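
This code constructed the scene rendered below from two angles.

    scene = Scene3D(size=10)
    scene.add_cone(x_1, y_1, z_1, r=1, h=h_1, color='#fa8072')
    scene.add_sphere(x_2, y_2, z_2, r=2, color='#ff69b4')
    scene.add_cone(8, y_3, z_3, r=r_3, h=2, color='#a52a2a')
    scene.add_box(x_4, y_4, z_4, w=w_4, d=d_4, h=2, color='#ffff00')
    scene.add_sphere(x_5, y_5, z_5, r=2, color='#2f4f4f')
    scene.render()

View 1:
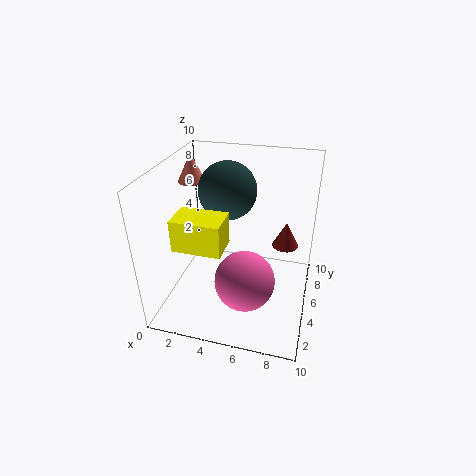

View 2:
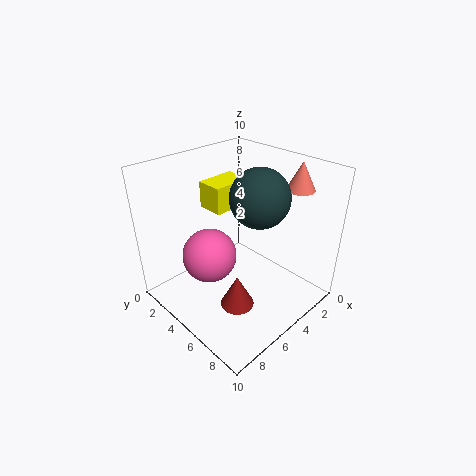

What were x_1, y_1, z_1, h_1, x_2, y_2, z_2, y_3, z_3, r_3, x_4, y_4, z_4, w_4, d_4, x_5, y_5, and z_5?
x_1 = 1, y_1 = 7, z_1 = 8, h_1 = 2, x_2 = 6, y_2 = 3, z_2 = 3, y_3 = 8, z_3 = 3, r_3 = 1, x_4 = 2, y_4 = 1, z_4 = 6, w_4 = 3, d_4 = 2, x_5 = 4, y_5 = 6, z_5 = 8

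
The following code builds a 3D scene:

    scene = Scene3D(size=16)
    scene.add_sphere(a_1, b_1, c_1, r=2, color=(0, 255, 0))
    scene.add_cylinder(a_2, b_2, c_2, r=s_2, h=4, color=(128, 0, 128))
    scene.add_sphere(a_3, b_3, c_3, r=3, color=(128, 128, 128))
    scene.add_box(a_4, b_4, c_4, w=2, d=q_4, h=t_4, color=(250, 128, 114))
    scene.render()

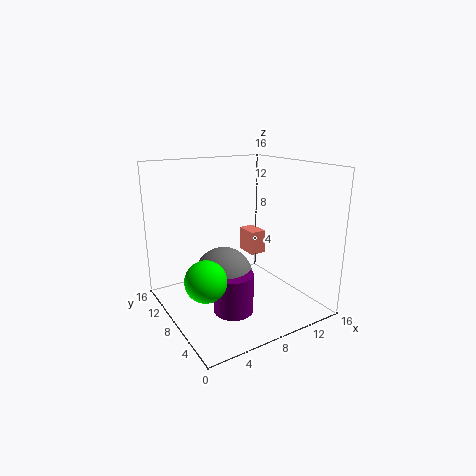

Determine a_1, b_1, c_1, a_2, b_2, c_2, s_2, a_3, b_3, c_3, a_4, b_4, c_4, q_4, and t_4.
a_1 = 2, b_1 = 4, c_1 = 6, a_2 = 5, b_2 = 4, c_2 = 2, s_2 = 2, a_3 = 5, b_3 = 6, c_3 = 5, a_4 = 12, b_4 = 11, c_4 = 4, q_4 = 3, t_4 = 3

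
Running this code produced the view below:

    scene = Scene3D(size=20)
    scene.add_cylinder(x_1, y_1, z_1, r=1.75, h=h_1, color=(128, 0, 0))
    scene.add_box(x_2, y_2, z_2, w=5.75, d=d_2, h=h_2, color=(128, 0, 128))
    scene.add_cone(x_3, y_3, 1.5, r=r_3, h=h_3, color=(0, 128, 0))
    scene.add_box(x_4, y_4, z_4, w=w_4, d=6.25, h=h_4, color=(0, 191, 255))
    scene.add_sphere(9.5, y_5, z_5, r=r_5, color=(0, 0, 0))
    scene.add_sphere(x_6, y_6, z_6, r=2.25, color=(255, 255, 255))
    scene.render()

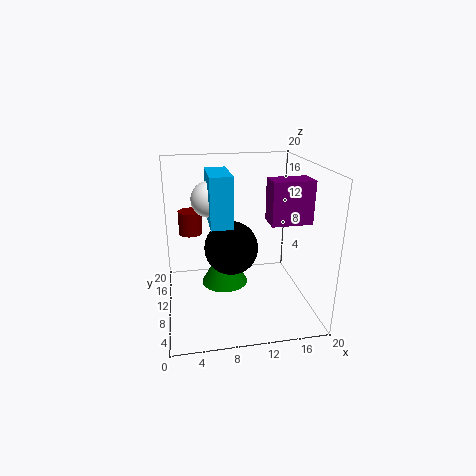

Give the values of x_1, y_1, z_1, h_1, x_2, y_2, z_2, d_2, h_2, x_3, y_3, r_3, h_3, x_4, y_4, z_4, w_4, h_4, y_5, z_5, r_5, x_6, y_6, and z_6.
x_1 = 3.75; y_1 = 15.5; z_1 = 9; h_1 = 3.5; x_2 = 14.25; y_2 = 8; z_2 = 12; d_2 = 3.5; h_2 = 6; x_3 = 8.5; y_3 = 13.25; r_3 = 3.5; h_3 = 6; x_4 = 5.75; y_4 = 4.5; z_4 = 13.5; w_4 = 2.75; h_4 = 6.25; y_5 = 12.75; z_5 = 7.25; r_5 = 4; x_6 = 6; y_6 = 8.25; z_6 = 16.25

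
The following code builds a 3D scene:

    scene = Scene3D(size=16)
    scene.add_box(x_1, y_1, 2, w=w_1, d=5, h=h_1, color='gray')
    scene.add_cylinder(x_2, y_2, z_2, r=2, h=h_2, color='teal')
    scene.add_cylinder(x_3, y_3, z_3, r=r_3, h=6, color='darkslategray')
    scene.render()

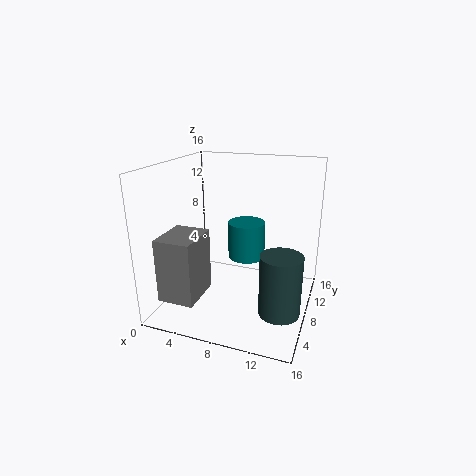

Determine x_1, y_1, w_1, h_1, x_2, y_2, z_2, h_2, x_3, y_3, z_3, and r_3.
x_1 = 1; y_1 = 2; w_1 = 4; h_1 = 7; x_2 = 9; y_2 = 8; z_2 = 6; h_2 = 4; x_3 = 14; y_3 = 3; z_3 = 3; r_3 = 2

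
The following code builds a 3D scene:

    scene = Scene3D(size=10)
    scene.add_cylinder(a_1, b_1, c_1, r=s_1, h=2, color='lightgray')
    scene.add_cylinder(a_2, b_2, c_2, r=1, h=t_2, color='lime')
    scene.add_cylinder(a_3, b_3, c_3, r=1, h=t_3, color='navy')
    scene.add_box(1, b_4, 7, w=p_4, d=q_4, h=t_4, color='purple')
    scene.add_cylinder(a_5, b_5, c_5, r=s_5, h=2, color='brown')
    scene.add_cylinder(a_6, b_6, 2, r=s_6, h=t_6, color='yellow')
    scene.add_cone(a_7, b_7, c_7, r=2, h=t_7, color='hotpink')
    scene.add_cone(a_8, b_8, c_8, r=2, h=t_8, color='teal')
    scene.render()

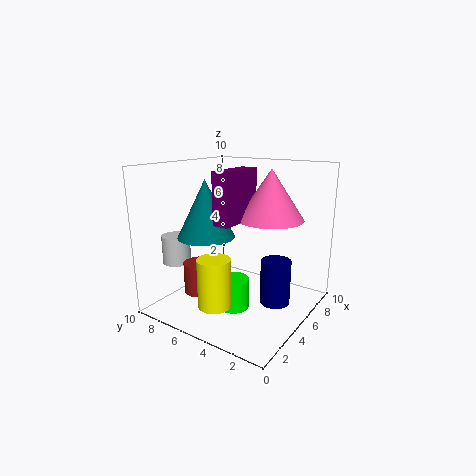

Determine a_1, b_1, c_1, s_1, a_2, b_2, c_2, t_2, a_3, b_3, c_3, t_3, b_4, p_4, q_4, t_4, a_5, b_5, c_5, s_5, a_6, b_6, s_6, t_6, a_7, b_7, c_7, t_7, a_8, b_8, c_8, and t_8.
a_1 = 3, b_1 = 9, c_1 = 3, s_1 = 1, a_2 = 3, b_2 = 4, c_2 = 1, t_2 = 2, a_3 = 5, b_3 = 2, c_3 = 1, t_3 = 3, b_4 = 3, p_4 = 3, q_4 = 1, t_4 = 3, a_5 = 2, b_5 = 6, c_5 = 2, s_5 = 1, a_6 = 1, b_6 = 4, s_6 = 1, t_6 = 3, a_7 = 4, b_7 = 2, c_7 = 7, t_7 = 3, a_8 = 4, b_8 = 7, c_8 = 5, t_8 = 4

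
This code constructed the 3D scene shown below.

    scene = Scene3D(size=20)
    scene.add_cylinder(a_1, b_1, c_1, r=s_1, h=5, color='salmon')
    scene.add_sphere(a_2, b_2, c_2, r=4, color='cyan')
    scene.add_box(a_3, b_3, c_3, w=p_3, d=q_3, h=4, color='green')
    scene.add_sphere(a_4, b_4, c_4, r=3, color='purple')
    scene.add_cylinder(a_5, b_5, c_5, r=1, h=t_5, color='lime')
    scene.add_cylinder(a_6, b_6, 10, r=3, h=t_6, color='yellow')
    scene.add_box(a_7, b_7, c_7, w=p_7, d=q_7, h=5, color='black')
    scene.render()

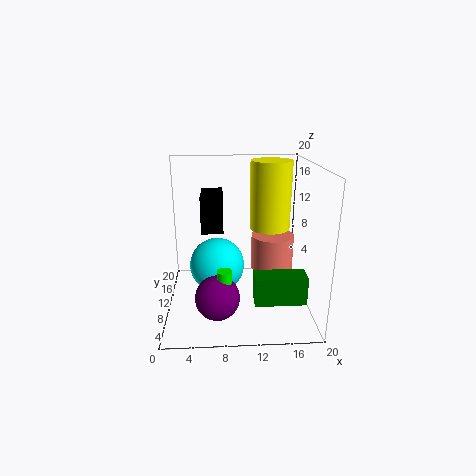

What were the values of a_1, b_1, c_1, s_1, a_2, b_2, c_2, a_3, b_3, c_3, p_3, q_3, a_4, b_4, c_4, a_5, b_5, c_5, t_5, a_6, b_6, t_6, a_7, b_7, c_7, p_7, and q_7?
a_1 = 15; b_1 = 11; c_1 = 5; s_1 = 3; a_2 = 7; b_2 = 12; c_2 = 5; a_3 = 12; b_3 = 5; c_3 = 2; p_3 = 7; q_3 = 3; a_4 = 7; b_4 = 6; c_4 = 3; a_5 = 8; b_5 = 6; c_5 = 2; t_5 = 5; a_6 = 15; b_6 = 14; t_6 = 10; a_7 = 5; b_7 = 9; c_7 = 11; p_7 = 3; q_7 = 6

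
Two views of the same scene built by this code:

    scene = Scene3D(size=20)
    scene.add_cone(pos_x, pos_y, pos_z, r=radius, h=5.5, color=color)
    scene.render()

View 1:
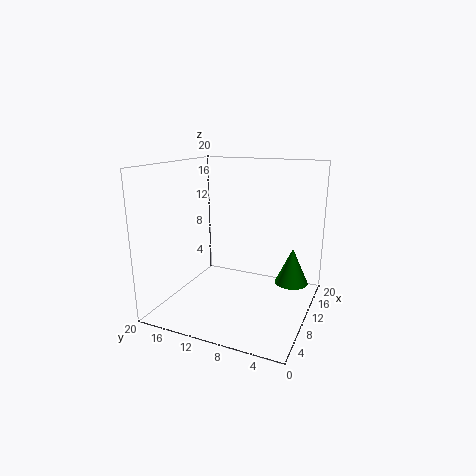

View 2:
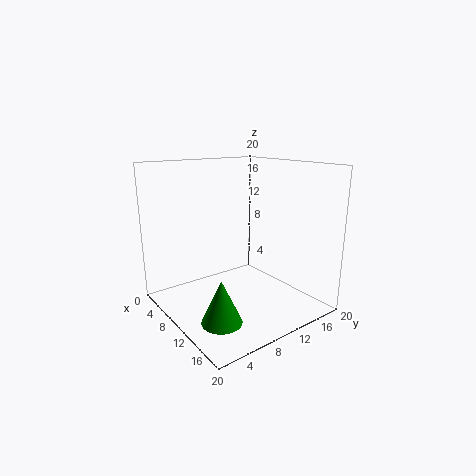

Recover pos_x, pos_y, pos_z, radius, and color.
pos_x = 15.5, pos_y = 3.5, pos_z = 2, radius = 2.5, color = 'green'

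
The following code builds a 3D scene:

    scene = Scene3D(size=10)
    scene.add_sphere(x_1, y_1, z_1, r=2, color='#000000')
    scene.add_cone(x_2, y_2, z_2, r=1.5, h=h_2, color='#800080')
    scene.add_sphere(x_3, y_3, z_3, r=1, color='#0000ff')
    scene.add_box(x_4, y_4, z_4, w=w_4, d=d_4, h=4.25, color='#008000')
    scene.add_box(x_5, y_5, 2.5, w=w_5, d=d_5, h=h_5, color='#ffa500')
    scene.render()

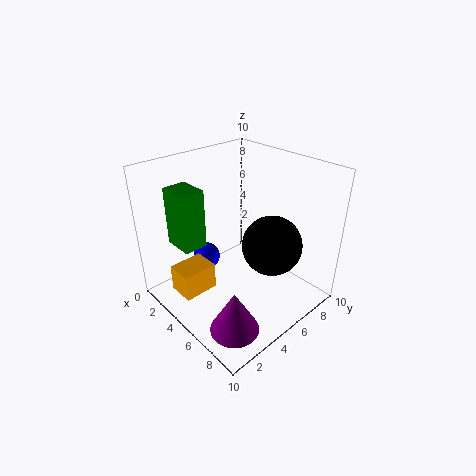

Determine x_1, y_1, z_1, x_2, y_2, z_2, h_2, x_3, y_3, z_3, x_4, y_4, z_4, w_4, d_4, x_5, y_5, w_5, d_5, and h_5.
x_1 = 7.25
y_1 = 6
z_1 = 5
x_2 = 8.5
y_2 = 1.5
z_2 = 1.5
h_2 = 2.75
x_3 = 2.25
y_3 = 4.25
z_3 = 2.5
x_4 = 0.75
y_4 = 2
z_4 = 4
w_4 = 2.25
d_4 = 1.75
x_5 = 3.75
y_5 = 0.25
w_5 = 1.75
d_5 = 2.25
h_5 = 1.75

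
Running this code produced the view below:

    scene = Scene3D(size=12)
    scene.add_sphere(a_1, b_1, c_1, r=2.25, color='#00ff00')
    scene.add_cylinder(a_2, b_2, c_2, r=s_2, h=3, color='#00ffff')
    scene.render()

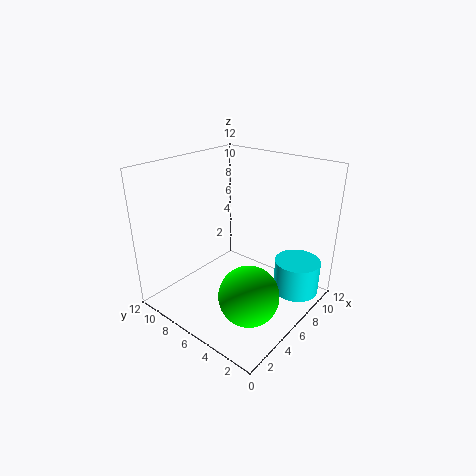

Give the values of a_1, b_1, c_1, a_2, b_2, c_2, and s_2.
a_1 = 3, b_1 = 2.5, c_1 = 3.5, a_2 = 9.75, b_2 = 2.25, c_2 = 0.5, s_2 = 2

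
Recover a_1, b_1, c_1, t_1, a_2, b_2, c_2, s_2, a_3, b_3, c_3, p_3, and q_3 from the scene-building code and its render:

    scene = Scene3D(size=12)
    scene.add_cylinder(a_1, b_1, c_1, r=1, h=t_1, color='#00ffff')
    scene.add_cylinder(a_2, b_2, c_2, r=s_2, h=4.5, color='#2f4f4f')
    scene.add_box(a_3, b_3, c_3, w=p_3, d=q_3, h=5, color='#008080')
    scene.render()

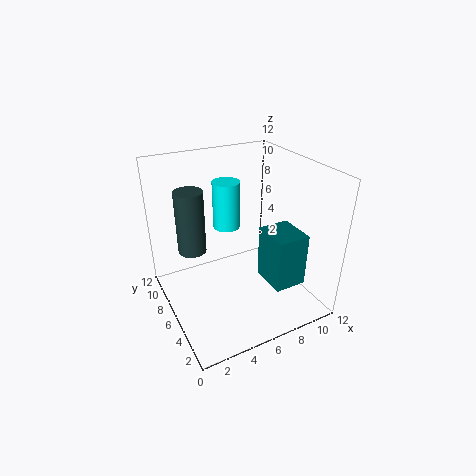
a_1 = 4.5, b_1 = 5, c_1 = 8, t_1 = 3.5, a_2 = 1.5, b_2 = 4.5, c_2 = 7, s_2 = 1, a_3 = 9, b_3 = 4, c_3 = 0.5, p_3 = 3, q_3 = 3.5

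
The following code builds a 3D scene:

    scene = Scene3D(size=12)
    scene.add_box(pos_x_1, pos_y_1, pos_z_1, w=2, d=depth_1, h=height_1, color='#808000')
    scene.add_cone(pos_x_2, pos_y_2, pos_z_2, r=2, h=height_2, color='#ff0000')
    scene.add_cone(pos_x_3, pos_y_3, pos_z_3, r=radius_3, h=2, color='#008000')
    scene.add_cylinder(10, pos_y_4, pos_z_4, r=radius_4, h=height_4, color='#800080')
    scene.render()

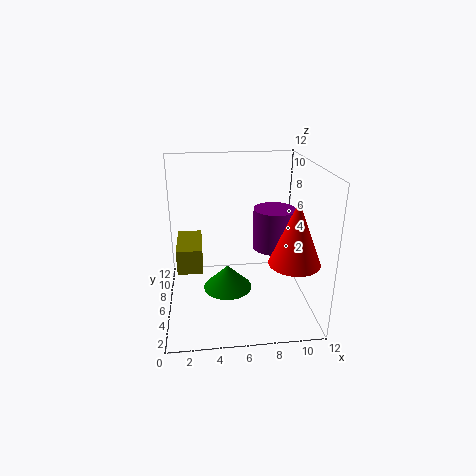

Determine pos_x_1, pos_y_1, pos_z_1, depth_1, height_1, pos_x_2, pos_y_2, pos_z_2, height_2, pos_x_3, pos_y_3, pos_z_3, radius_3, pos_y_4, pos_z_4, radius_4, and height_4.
pos_x_1 = 1; pos_y_1 = 4; pos_z_1 = 4; depth_1 = 4; height_1 = 2; pos_x_2 = 10; pos_y_2 = 3; pos_z_2 = 5; height_2 = 5; pos_x_3 = 5; pos_y_3 = 5; pos_z_3 = 2; radius_3 = 2; pos_y_4 = 10; pos_z_4 = 3; radius_4 = 2; height_4 = 4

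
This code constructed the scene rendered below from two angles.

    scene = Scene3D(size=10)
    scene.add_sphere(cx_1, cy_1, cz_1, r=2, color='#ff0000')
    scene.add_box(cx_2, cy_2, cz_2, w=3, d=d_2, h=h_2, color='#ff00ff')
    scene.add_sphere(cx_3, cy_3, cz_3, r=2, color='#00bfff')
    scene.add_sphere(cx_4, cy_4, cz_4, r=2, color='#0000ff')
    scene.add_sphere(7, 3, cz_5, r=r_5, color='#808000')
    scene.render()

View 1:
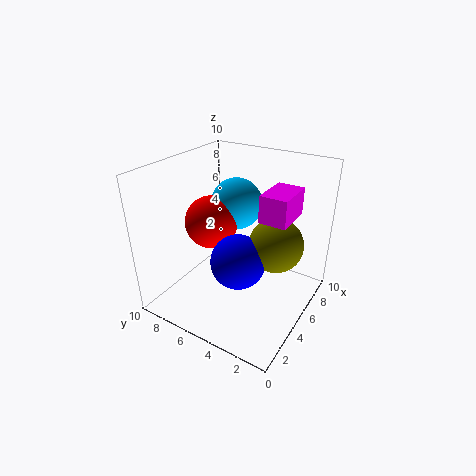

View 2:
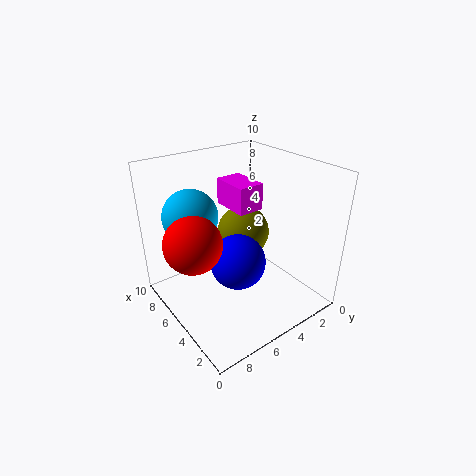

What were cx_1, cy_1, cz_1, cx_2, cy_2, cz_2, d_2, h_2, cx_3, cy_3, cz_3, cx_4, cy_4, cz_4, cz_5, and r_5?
cx_1 = 6, cy_1 = 8, cz_1 = 5, cx_2 = 6, cy_2 = 2, cz_2 = 6, d_2 = 2, h_2 = 2, cx_3 = 8, cy_3 = 7, cz_3 = 6, cx_4 = 5, cy_4 = 5, cz_4 = 3, cz_5 = 4, r_5 = 2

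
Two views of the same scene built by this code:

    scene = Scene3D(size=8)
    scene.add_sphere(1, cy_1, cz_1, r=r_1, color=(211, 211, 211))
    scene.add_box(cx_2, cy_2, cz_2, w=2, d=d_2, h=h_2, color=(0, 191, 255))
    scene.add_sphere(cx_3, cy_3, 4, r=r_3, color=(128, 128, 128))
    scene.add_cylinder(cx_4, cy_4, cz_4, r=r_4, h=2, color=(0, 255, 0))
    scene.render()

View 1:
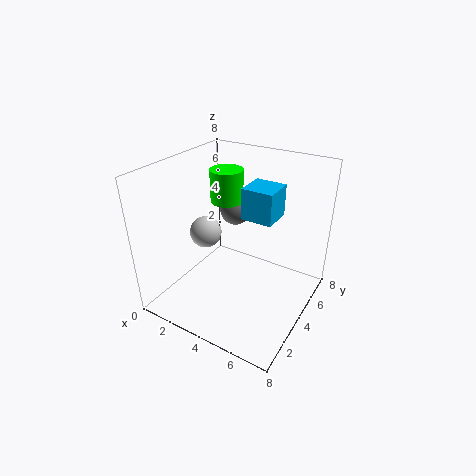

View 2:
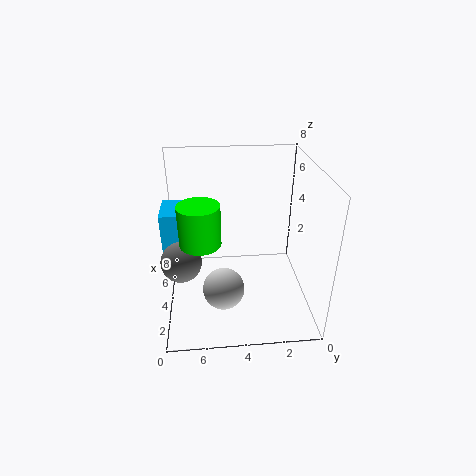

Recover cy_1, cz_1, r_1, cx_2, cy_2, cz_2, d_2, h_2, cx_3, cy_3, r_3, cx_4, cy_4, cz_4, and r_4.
cy_1 = 5
cz_1 = 3
r_1 = 1
cx_2 = 3
cy_2 = 6
cz_2 = 4
d_2 = 2
h_2 = 2
cx_3 = 2
cy_3 = 7
r_3 = 1
cx_4 = 2
cy_4 = 6
cz_4 = 5
r_4 = 1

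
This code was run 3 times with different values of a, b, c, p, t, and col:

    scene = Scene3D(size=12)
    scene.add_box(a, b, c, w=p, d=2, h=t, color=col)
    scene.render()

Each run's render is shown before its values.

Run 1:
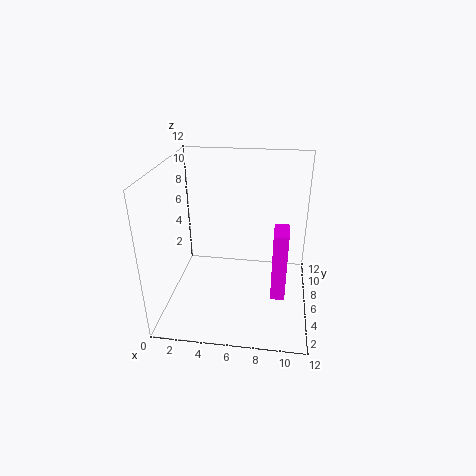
a = 9, b = 1, c = 4, p = 1, t = 5, col = 'magenta'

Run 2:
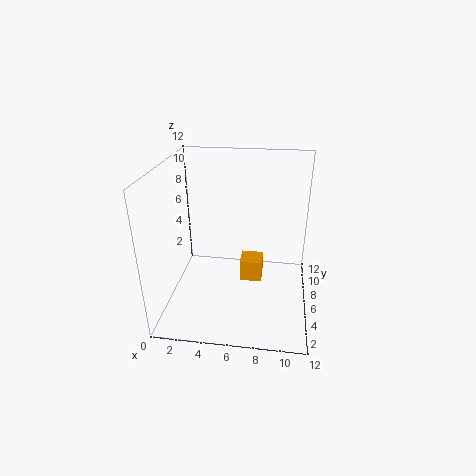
a = 6, b = 7, c = 1, p = 2, t = 2, col = 'orange'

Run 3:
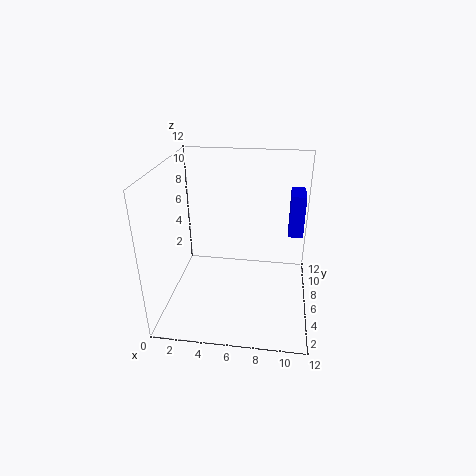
a = 10, b = 3, c = 8, p = 1, t = 3, col = 'blue'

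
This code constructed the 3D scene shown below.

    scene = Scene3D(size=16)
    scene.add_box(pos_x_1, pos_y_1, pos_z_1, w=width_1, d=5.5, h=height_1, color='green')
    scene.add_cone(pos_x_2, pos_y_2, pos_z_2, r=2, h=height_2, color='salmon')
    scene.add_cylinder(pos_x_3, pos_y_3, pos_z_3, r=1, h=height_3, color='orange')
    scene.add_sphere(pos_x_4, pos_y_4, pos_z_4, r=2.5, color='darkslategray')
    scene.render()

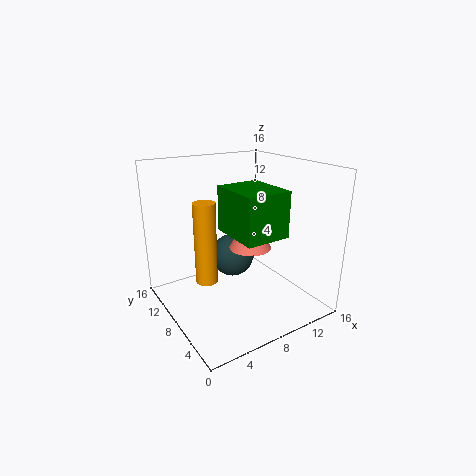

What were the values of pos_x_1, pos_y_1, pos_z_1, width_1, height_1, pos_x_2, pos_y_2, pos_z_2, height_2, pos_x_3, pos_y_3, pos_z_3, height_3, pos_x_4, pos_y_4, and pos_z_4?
pos_x_1 = 5
pos_y_1 = 1.5
pos_z_1 = 10
width_1 = 4.5
height_1 = 4.5
pos_x_2 = 6.5
pos_y_2 = 3.5
pos_z_2 = 9
height_2 = 3.5
pos_x_3 = 2
pos_y_3 = 4
pos_z_3 = 6.5
height_3 = 7.5
pos_x_4 = 8.5
pos_y_4 = 10
pos_z_4 = 5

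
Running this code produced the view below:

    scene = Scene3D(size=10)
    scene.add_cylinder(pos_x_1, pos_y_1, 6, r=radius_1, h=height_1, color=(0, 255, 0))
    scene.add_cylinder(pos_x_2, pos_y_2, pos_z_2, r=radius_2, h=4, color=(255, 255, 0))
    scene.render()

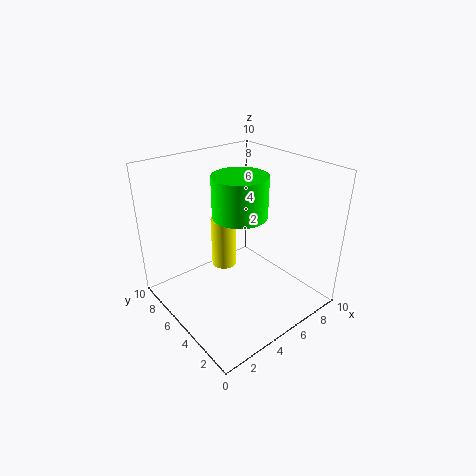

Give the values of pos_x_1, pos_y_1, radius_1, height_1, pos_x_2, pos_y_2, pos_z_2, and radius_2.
pos_x_1 = 6; pos_y_1 = 6; radius_1 = 2; height_1 = 3; pos_x_2 = 6; pos_y_2 = 8; pos_z_2 = 1; radius_2 = 1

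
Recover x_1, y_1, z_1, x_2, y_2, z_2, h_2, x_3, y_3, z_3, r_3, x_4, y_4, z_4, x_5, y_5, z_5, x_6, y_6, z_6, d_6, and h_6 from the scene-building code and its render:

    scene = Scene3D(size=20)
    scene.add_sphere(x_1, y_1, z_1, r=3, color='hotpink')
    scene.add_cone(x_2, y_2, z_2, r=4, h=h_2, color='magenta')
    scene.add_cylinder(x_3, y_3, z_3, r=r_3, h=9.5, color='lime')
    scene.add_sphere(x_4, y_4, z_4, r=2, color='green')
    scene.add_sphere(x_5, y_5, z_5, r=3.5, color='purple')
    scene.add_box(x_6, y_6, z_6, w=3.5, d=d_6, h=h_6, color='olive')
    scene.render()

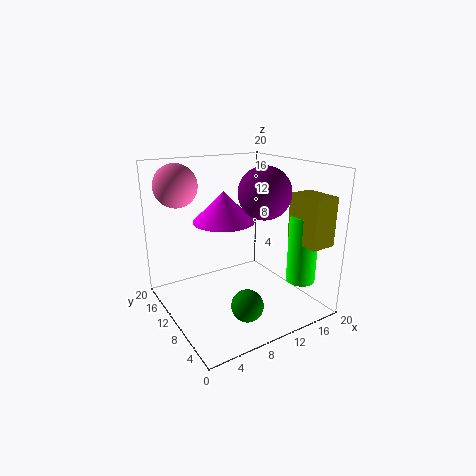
x_1 = 3.5, y_1 = 15.5, z_1 = 17, x_2 = 7.5, y_2 = 9.5, z_2 = 13, h_2 = 4, x_3 = 17, y_3 = 4.5, z_3 = 4, r_3 = 2, x_4 = 7, y_4 = 3, z_4 = 4, x_5 = 12.5, y_5 = 7.5, z_5 = 16.5, x_6 = 15.5, y_6 = 1, z_6 = 10, d_6 = 5, h_6 = 6.5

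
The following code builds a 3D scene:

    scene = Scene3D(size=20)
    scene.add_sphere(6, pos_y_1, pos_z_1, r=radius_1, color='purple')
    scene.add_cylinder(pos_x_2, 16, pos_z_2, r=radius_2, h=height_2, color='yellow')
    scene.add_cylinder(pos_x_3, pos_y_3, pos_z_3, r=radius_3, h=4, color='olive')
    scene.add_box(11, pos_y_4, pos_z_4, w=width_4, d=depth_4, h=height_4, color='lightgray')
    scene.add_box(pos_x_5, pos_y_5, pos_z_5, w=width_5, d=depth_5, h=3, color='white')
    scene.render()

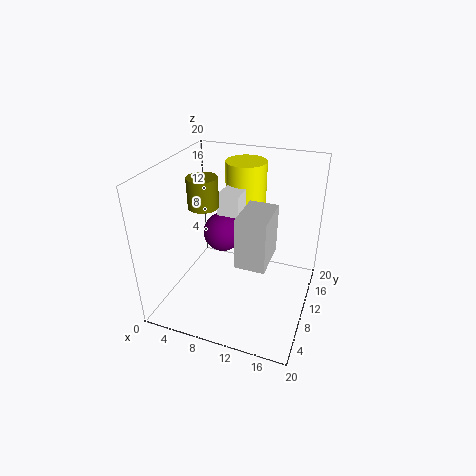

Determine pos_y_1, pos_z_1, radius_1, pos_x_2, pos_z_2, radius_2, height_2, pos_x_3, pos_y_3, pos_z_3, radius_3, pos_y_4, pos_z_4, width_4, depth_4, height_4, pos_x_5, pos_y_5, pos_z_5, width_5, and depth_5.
pos_y_1 = 14; pos_z_1 = 8; radius_1 = 3; pos_x_2 = 9; pos_z_2 = 13; radius_2 = 3; height_2 = 6; pos_x_3 = 6; pos_y_3 = 8; pos_z_3 = 15; radius_3 = 2; pos_y_4 = 6; pos_z_4 = 8; width_4 = 4; depth_4 = 6; height_4 = 7; pos_x_5 = 7; pos_y_5 = 10; pos_z_5 = 13; width_5 = 3; depth_5 = 7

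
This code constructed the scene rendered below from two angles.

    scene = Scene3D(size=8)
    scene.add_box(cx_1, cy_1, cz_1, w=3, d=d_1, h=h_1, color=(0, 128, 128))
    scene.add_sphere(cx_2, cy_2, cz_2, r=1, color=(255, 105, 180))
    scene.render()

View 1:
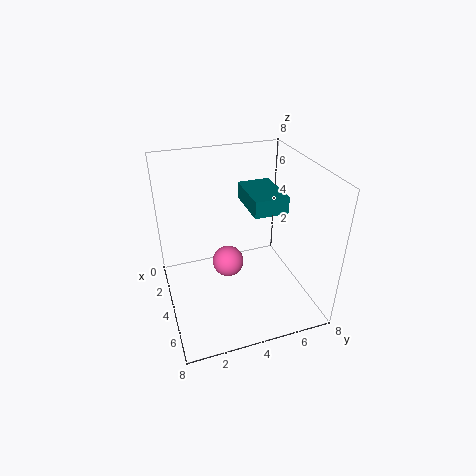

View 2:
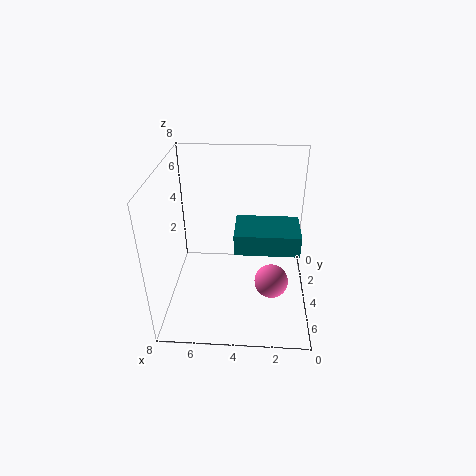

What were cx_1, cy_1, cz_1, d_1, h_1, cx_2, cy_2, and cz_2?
cx_1 = 1, cy_1 = 5, cz_1 = 5, d_1 = 2, h_1 = 1, cx_2 = 2, cy_2 = 4, cz_2 = 1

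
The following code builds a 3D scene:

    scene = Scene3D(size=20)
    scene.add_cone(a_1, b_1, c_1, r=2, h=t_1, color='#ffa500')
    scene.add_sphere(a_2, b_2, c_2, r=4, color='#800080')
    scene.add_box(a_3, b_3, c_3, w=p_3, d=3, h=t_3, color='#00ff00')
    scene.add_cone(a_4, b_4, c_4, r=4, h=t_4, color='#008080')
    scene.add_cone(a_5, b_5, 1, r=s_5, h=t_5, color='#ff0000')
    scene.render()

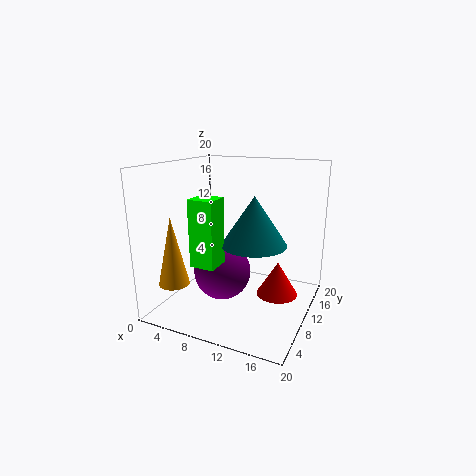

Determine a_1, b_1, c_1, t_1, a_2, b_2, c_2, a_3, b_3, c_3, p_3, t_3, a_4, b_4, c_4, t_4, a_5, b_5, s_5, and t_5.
a_1 = 4
b_1 = 3
c_1 = 5
t_1 = 9
a_2 = 8
b_2 = 9
c_2 = 5
a_3 = 8
b_3 = 1
c_3 = 9
p_3 = 3
t_3 = 8
a_4 = 14
b_4 = 6
c_4 = 11
t_4 = 6
a_5 = 15
b_5 = 13
s_5 = 3
t_5 = 5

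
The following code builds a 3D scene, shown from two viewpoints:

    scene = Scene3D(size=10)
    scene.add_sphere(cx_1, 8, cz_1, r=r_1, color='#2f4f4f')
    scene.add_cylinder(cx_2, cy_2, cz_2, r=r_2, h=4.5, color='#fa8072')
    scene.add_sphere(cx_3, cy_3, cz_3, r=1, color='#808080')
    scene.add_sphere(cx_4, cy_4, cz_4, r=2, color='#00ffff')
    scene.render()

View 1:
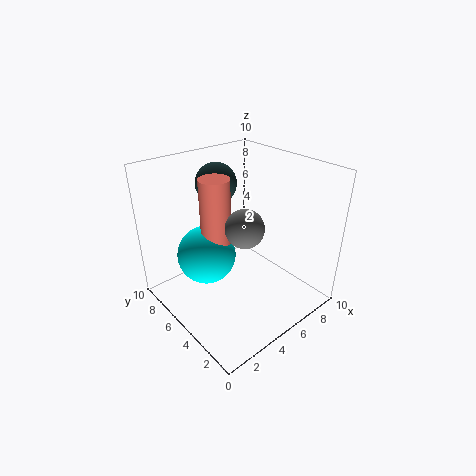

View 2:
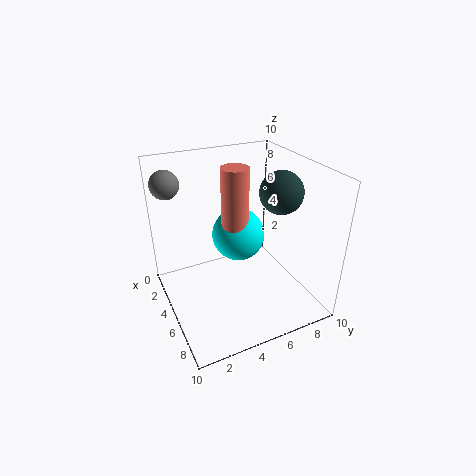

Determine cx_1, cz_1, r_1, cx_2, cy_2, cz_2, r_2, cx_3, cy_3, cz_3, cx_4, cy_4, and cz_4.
cx_1 = 5.5, cz_1 = 8, r_1 = 1.5, cx_2 = 3.5, cy_2 = 5.5, cz_2 = 5, r_2 = 1, cx_3 = 2, cy_3 = 1, cz_3 = 8.5, cx_4 = 3, cy_4 = 6, cz_4 = 4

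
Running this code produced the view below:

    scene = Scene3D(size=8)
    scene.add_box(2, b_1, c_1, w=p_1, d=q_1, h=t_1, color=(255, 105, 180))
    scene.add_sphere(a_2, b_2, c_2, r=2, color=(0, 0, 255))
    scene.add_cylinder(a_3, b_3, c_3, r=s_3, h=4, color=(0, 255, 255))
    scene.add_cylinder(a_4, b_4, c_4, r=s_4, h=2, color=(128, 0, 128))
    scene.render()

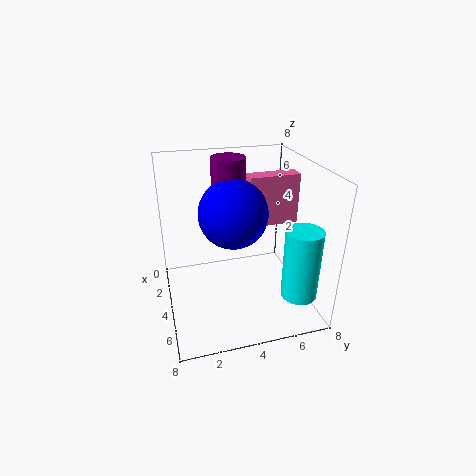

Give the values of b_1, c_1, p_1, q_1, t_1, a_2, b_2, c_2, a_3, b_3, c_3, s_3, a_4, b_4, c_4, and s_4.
b_1 = 5, c_1 = 4, p_1 = 1, q_1 = 3, t_1 = 3, a_2 = 3, b_2 = 4, c_2 = 5, a_3 = 6, b_3 = 7, c_3 = 1, s_3 = 1, a_4 = 2, b_4 = 4, c_4 = 6, s_4 = 1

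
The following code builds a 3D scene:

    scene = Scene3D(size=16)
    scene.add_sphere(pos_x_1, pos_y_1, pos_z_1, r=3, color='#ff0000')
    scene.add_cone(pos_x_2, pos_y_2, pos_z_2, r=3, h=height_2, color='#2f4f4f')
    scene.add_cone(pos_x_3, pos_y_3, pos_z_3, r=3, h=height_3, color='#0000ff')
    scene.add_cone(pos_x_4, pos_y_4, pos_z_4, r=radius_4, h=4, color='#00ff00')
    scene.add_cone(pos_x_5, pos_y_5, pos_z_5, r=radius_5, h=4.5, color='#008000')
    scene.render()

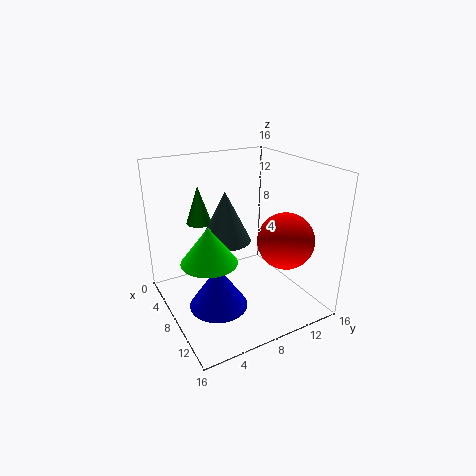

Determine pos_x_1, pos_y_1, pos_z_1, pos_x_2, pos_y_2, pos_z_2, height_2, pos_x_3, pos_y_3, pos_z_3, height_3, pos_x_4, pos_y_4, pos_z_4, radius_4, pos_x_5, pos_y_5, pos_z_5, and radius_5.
pos_x_1 = 12
pos_y_1 = 11.5
pos_z_1 = 8.5
pos_x_2 = 5
pos_y_2 = 8
pos_z_2 = 6.5
height_2 = 6
pos_x_3 = 11
pos_y_3 = 4
pos_z_3 = 2.5
height_3 = 4.5
pos_x_4 = 9
pos_y_4 = 4
pos_z_4 = 6.5
radius_4 = 3
pos_x_5 = 3
pos_y_5 = 5.5
pos_z_5 = 8.5
radius_5 = 1.5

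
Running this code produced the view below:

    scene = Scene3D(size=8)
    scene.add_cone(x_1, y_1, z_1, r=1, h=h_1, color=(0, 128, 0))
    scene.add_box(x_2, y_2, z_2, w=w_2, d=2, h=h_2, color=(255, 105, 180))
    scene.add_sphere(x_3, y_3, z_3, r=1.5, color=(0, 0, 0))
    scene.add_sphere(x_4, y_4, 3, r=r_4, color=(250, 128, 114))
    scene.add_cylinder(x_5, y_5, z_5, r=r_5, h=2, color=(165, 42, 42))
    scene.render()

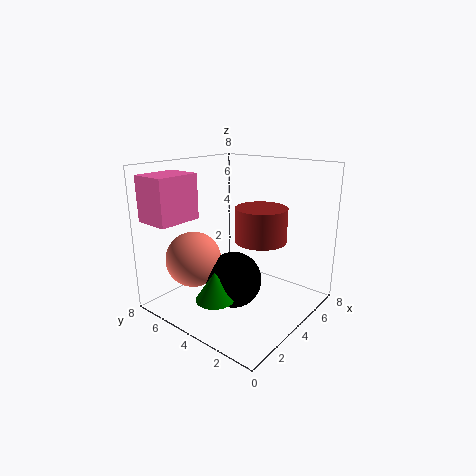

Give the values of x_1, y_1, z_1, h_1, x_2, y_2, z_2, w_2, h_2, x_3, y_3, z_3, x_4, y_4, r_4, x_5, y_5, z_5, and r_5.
x_1 = 1.5, y_1 = 3.5, z_1 = 1.5, h_1 = 1.5, x_2 = 0.5, y_2 = 6, z_2 = 5, w_2 = 2.5, h_2 = 2.5, x_3 = 3, y_3 = 3.5, z_3 = 2, x_4 = 2, y_4 = 5.5, r_4 = 1.5, x_5 = 5.5, y_5 = 3.5, z_5 = 3.5, r_5 = 1.5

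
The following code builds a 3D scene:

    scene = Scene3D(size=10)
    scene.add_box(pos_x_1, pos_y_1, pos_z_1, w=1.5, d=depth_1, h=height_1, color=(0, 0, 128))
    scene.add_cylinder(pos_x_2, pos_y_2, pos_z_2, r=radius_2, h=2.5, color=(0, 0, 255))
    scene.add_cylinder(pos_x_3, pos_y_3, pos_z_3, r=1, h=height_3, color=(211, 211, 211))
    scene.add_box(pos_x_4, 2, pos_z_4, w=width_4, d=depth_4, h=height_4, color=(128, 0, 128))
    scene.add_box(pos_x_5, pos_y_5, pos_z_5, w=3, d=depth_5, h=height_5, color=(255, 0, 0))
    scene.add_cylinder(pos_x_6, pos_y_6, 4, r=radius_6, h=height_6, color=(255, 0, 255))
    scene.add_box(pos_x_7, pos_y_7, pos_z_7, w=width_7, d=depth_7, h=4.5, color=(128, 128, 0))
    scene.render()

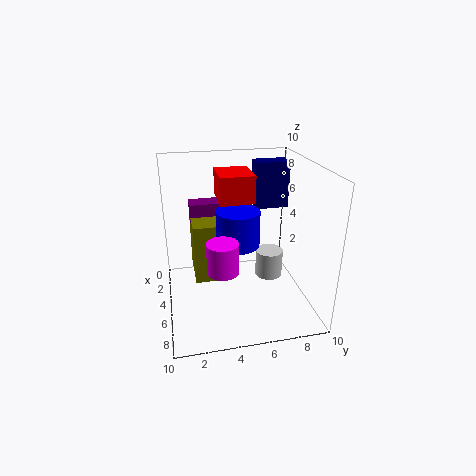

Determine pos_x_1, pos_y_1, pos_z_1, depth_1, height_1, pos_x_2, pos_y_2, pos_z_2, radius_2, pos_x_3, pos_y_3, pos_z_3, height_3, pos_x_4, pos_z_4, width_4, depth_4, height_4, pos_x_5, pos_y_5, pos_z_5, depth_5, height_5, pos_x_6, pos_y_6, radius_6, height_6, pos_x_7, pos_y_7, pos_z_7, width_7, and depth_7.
pos_x_1 = 1; pos_y_1 = 7; pos_z_1 = 6; depth_1 = 2.5; height_1 = 3.5; pos_x_2 = 5; pos_y_2 = 5; pos_z_2 = 4.5; radius_2 = 1.5; pos_x_3 = 4.5; pos_y_3 = 7.5; pos_z_3 = 1.5; height_3 = 2; pos_x_4 = 0.5; pos_z_4 = 5; width_4 = 1.5; depth_4 = 3.5; height_4 = 1.5; pos_x_5 = 1; pos_y_5 = 4; pos_z_5 = 7; depth_5 = 2.5; height_5 = 2; pos_x_6 = 7.5; pos_y_6 = 3.5; radius_6 = 1; height_6 = 2; pos_x_7 = 0.5; pos_y_7 = 2; pos_z_7 = 1; width_7 = 3.5; depth_7 = 3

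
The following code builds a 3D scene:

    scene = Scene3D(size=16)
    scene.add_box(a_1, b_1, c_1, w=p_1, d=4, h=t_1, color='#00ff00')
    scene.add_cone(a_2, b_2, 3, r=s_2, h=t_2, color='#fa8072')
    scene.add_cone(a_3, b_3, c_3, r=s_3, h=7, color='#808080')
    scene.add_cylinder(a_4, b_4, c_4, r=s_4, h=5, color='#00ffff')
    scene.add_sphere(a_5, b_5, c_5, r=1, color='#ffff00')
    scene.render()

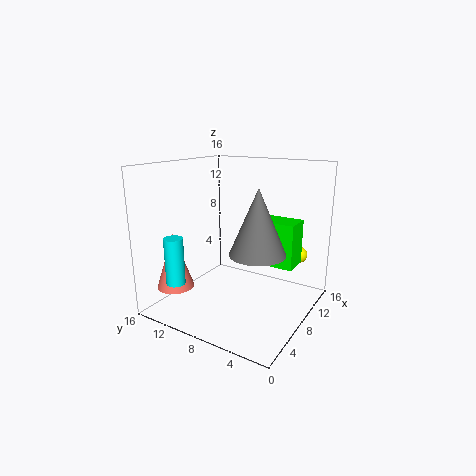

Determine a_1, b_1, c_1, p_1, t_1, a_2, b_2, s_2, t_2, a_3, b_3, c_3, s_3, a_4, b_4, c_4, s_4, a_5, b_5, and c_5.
a_1 = 9
b_1 = 2
c_1 = 5
p_1 = 3
t_1 = 5
a_2 = 3
b_2 = 13
s_2 = 2
t_2 = 6
a_3 = 7
b_3 = 5
c_3 = 7
s_3 = 3
a_4 = 2
b_4 = 12
c_4 = 4
s_4 = 1
a_5 = 14
b_5 = 3
c_5 = 5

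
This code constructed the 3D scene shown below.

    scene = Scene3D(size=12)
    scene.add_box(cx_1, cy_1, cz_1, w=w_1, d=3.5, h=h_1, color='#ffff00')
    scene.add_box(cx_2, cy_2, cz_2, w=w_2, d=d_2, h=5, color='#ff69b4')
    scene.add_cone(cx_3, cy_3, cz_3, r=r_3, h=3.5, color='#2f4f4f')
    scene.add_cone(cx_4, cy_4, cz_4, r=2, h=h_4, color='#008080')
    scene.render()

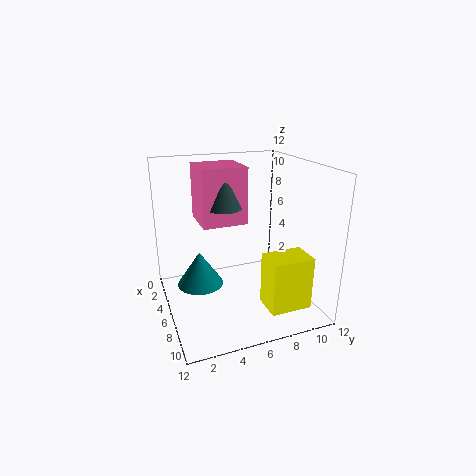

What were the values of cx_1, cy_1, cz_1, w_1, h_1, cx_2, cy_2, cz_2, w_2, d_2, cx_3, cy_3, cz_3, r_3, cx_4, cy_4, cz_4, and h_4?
cx_1 = 7.5, cy_1 = 7.5, cz_1 = 0.5, w_1 = 2.5, h_1 = 4.5, cx_2 = 0.5, cy_2 = 3.5, cz_2 = 6.5, w_2 = 4, d_2 = 4, cx_3 = 4, cy_3 = 5.5, cz_3 = 8, r_3 = 1.5, cx_4 = 4.5, cy_4 = 3, cz_4 = 1.5, h_4 = 3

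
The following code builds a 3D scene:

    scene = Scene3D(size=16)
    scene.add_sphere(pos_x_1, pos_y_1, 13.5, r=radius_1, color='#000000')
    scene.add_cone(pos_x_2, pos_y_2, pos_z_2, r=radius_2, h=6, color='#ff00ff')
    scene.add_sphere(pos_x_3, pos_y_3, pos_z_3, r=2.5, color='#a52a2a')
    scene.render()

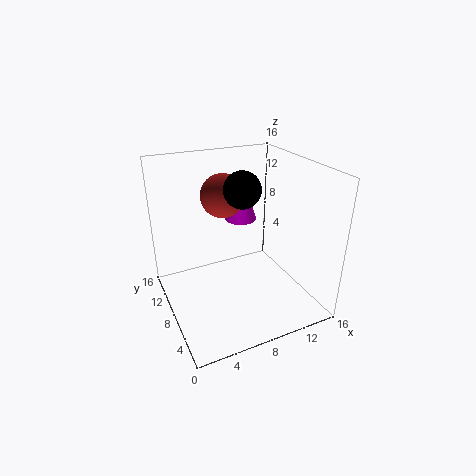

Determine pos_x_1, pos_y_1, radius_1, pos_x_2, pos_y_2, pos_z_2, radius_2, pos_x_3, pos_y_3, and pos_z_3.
pos_x_1 = 8.5
pos_y_1 = 8
radius_1 = 2
pos_x_2 = 11
pos_y_2 = 13.5
pos_z_2 = 7.5
radius_2 = 2
pos_x_3 = 7.5
pos_y_3 = 11
pos_z_3 = 12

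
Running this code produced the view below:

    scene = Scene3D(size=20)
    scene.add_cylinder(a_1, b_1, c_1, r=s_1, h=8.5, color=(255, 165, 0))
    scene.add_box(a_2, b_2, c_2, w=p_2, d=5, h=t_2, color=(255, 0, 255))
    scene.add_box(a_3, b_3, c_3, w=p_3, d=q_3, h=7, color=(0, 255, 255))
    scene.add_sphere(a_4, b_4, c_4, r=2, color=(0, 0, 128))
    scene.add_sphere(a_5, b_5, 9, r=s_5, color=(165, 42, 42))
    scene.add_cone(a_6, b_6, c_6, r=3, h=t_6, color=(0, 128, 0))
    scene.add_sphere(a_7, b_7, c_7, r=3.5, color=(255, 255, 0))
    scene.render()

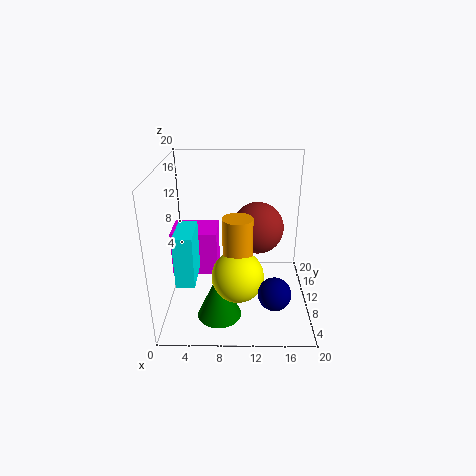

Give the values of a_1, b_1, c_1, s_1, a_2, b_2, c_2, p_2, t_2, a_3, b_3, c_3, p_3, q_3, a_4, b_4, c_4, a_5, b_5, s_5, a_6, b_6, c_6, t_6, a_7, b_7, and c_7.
a_1 = 10; b_1 = 7.5; c_1 = 5.5; s_1 = 2; a_2 = 0.5; b_2 = 10; c_2 = 4; p_2 = 6.5; t_2 = 6.5; a_3 = 2; b_3 = 4.5; c_3 = 5.5; p_3 = 2.5; q_3 = 5.5; a_4 = 14.5; b_4 = 2; c_4 = 6.5; a_5 = 13; b_5 = 15.5; s_5 = 4; a_6 = 7.5; b_6 = 5.5; c_6 = 0.5; t_6 = 6.5; a_7 = 10; b_7 = 6.5; c_7 = 6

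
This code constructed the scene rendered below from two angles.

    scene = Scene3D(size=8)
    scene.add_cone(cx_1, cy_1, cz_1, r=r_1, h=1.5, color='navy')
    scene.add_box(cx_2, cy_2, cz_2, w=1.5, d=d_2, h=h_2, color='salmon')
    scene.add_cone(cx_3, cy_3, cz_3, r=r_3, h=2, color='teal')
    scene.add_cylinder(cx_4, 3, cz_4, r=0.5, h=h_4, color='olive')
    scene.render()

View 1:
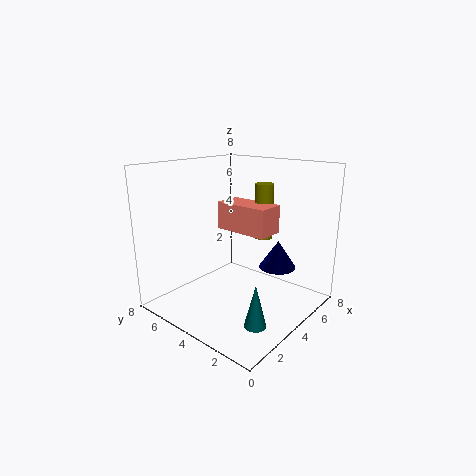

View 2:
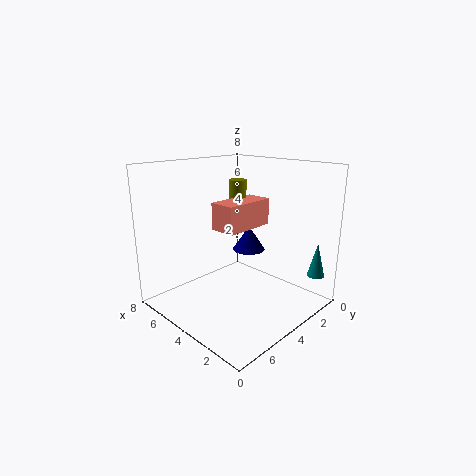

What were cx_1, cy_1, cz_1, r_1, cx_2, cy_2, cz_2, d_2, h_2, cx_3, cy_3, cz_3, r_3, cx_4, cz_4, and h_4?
cx_1 = 5
cy_1 = 2
cz_1 = 2.5
r_1 = 1
cx_2 = 3.5
cy_2 = 2
cz_2 = 4.5
d_2 = 3
h_2 = 1.5
cx_3 = 1
cy_3 = 0.5
cz_3 = 1.5
r_3 = 0.5
cx_4 = 5
cz_4 = 4
h_4 = 3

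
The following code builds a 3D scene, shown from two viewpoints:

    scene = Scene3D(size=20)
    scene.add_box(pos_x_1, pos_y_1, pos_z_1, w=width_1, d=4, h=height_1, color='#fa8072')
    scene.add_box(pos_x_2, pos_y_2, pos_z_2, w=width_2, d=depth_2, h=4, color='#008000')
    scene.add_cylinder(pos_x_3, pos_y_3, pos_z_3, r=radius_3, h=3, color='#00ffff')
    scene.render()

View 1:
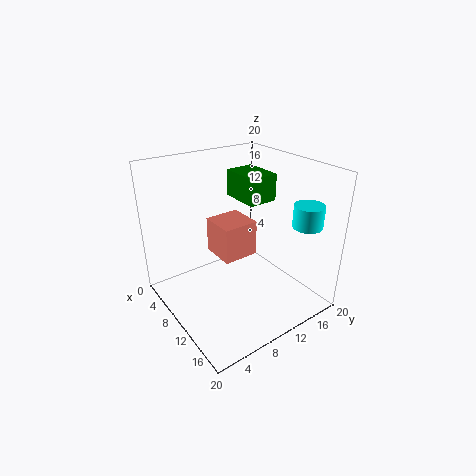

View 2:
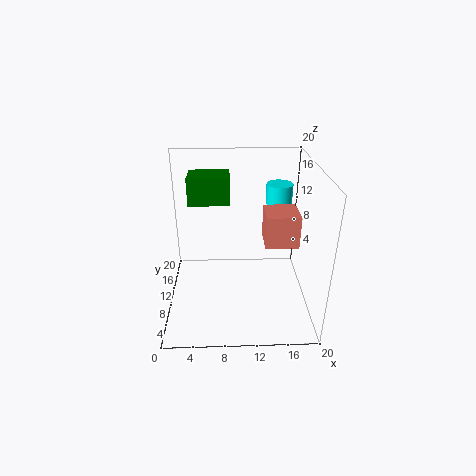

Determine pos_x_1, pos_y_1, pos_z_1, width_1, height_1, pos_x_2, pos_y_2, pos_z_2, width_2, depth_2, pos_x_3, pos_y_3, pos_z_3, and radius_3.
pos_x_1 = 13, pos_y_1 = 3.5, pos_z_1 = 12, width_1 = 4, height_1 = 4, pos_x_2 = 3, pos_y_2 = 13, pos_z_2 = 13.5, width_2 = 6, depth_2 = 4.5, pos_x_3 = 16.5, pos_y_3 = 16.5, pos_z_3 = 12.5, radius_3 = 2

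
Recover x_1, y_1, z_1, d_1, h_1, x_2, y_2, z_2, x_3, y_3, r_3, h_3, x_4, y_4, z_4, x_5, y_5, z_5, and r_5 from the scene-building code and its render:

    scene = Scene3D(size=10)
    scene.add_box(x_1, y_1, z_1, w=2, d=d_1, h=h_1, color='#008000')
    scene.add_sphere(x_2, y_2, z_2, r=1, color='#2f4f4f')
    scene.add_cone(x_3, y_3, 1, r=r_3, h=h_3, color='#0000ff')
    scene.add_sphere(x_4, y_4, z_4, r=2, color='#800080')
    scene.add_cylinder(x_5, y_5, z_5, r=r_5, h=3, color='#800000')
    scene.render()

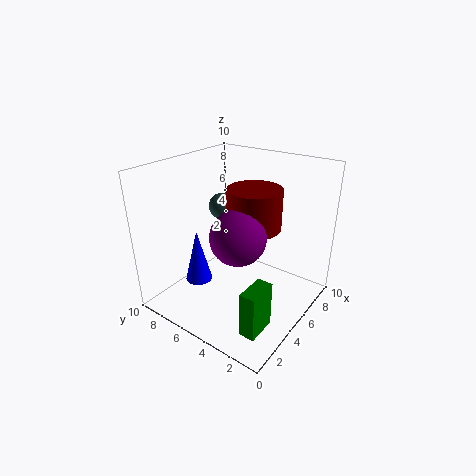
x_1 = 1
y_1 = 1
z_1 = 1
d_1 = 1
h_1 = 3
x_2 = 7
y_2 = 8
z_2 = 6
x_3 = 4
y_3 = 8
r_3 = 1
h_3 = 4
x_4 = 5
y_4 = 5
z_4 = 5
x_5 = 7
y_5 = 5
z_5 = 5
r_5 = 2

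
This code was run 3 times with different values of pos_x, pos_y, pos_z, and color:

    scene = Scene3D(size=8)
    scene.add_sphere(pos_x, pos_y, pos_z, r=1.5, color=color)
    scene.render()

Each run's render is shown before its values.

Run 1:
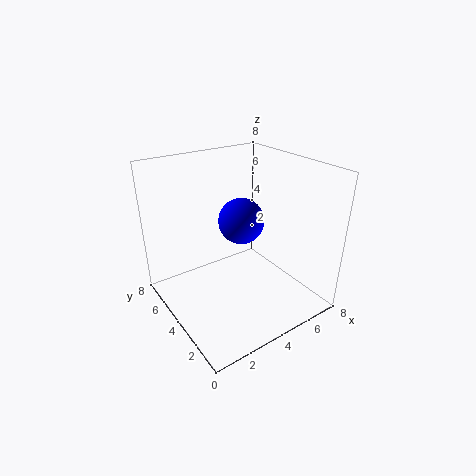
pos_x = 6
pos_y = 6.5
pos_z = 3.5
color = 'blue'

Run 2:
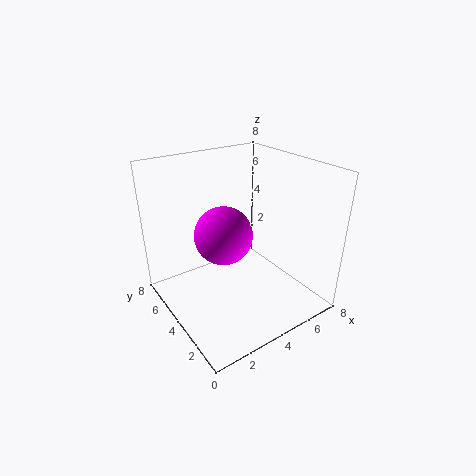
pos_x = 2.75
pos_y = 3.5
pos_z = 4.75
color = 'magenta'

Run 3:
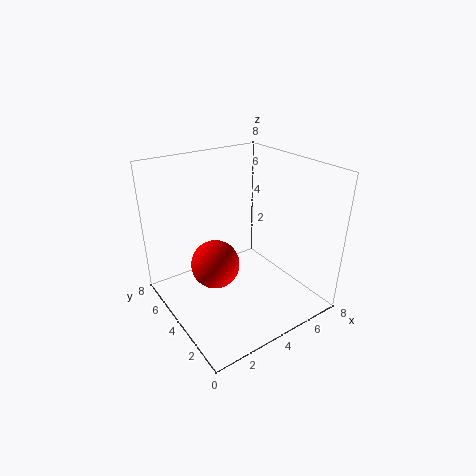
pos_x = 3.5
pos_y = 5.75
pos_z = 1.5
color = 'red'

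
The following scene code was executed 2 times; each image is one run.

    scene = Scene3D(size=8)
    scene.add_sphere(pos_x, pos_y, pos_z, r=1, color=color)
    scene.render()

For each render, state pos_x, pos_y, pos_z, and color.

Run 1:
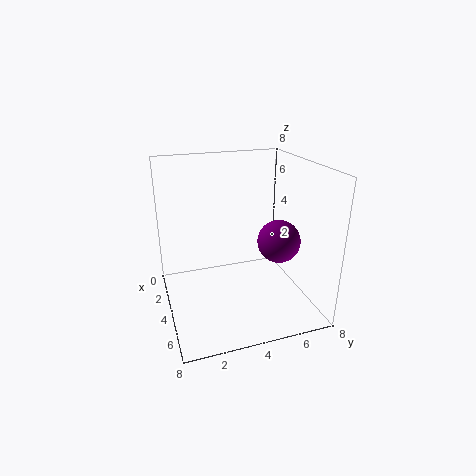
pos_x = 7, pos_y = 5, pos_z = 5, color = 'purple'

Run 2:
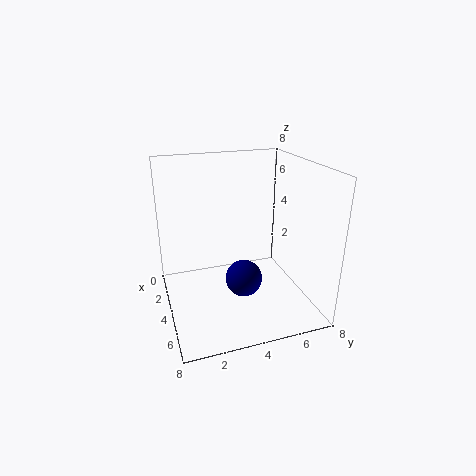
pos_x = 5, pos_y = 4, pos_z = 2, color = 'navy'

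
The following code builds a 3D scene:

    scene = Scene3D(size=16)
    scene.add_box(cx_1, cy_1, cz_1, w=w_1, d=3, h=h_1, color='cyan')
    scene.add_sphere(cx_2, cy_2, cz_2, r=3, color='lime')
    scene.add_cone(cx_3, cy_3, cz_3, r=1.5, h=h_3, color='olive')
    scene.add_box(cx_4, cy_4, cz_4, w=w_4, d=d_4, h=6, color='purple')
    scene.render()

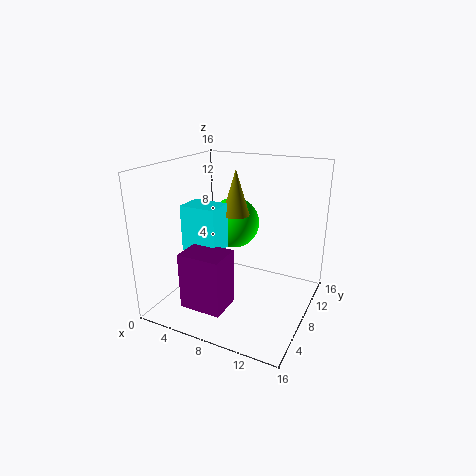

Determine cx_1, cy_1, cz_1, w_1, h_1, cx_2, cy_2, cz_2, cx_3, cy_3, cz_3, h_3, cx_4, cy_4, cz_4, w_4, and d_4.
cx_1 = 3, cy_1 = 4.5, cz_1 = 7, w_1 = 4, h_1 = 5, cx_2 = 6, cy_2 = 11, cz_2 = 8.5, cx_3 = 7.5, cy_3 = 8.5, cz_3 = 10.5, h_3 = 5, cx_4 = 4.5, cy_4 = 1.5, cz_4 = 2, w_4 = 4.5, d_4 = 3.5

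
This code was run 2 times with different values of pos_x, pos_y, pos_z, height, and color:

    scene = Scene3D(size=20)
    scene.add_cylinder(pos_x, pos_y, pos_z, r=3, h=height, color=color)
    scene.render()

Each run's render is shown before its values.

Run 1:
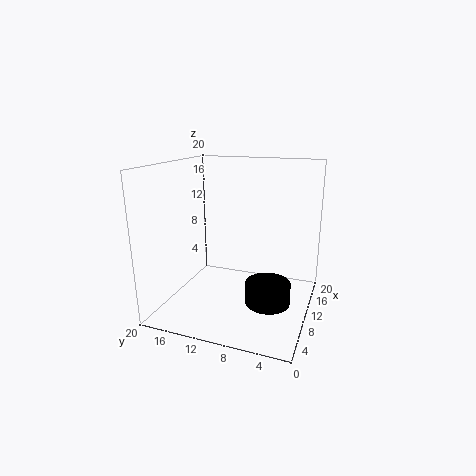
pos_x = 8, pos_y = 5, pos_z = 2, height = 3, color = 'black'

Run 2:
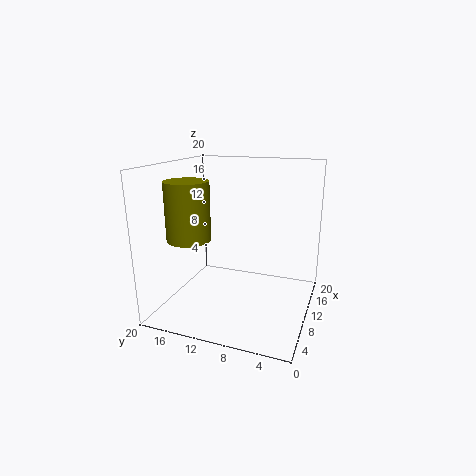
pos_x = 7, pos_y = 16, pos_z = 10, height = 8, color = 'olive'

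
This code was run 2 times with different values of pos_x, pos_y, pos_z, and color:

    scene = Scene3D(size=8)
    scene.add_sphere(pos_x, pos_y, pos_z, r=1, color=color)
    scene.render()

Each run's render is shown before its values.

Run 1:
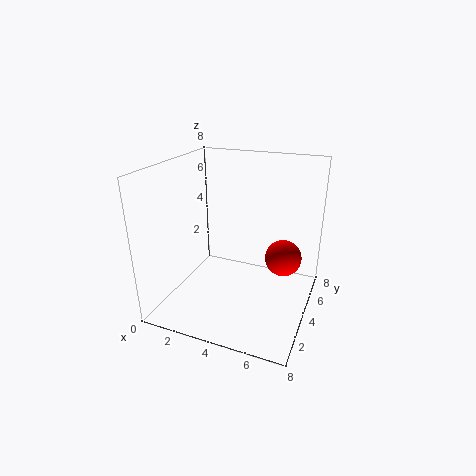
pos_x = 6.5
pos_y = 4.5
pos_z = 3
color = 'red'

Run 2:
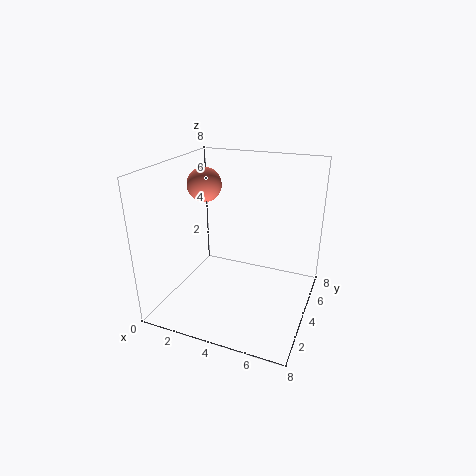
pos_x = 1.5
pos_y = 5
pos_z = 6.5
color = 'salmon'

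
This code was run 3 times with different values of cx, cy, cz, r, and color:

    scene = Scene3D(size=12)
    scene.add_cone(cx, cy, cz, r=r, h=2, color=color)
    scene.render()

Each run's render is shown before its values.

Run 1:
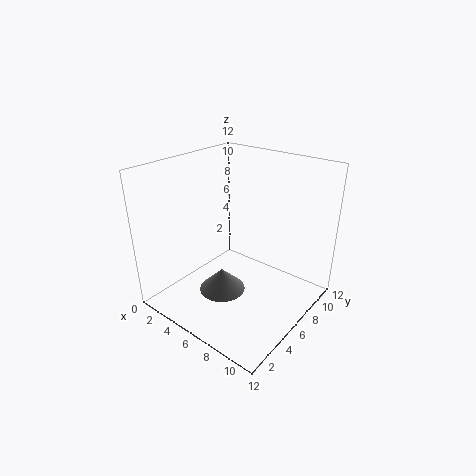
cx = 5; cy = 5; cz = 1; r = 2; color = 'gray'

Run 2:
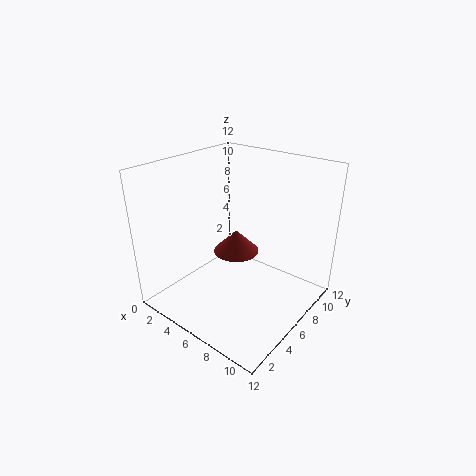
cx = 5; cy = 7; cz = 4; r = 2; color = 'brown'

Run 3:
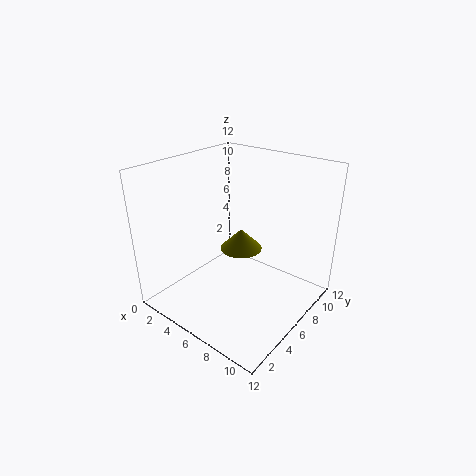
cx = 4; cy = 9; cz = 3; r = 2; color = 'olive'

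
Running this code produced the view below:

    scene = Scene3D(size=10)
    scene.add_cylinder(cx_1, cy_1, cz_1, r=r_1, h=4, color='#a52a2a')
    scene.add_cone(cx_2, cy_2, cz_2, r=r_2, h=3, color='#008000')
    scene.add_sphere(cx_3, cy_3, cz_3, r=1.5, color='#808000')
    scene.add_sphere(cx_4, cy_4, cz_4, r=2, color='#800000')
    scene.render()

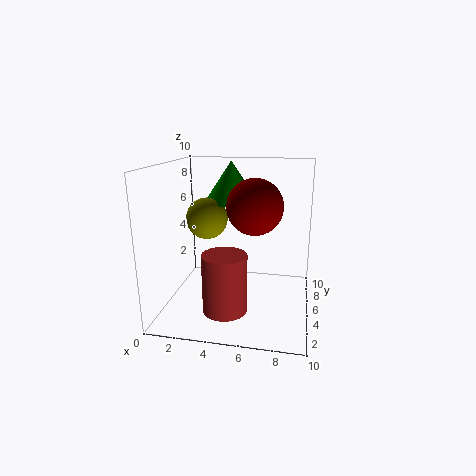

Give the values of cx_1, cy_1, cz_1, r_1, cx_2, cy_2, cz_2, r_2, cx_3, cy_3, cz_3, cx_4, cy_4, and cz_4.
cx_1 = 4.5
cy_1 = 3
cz_1 = 0.5
r_1 = 1.5
cx_2 = 4
cy_2 = 7.5
cz_2 = 7
r_2 = 2
cx_3 = 2.5
cy_3 = 6
cz_3 = 6
cx_4 = 6
cy_4 = 6
cz_4 = 7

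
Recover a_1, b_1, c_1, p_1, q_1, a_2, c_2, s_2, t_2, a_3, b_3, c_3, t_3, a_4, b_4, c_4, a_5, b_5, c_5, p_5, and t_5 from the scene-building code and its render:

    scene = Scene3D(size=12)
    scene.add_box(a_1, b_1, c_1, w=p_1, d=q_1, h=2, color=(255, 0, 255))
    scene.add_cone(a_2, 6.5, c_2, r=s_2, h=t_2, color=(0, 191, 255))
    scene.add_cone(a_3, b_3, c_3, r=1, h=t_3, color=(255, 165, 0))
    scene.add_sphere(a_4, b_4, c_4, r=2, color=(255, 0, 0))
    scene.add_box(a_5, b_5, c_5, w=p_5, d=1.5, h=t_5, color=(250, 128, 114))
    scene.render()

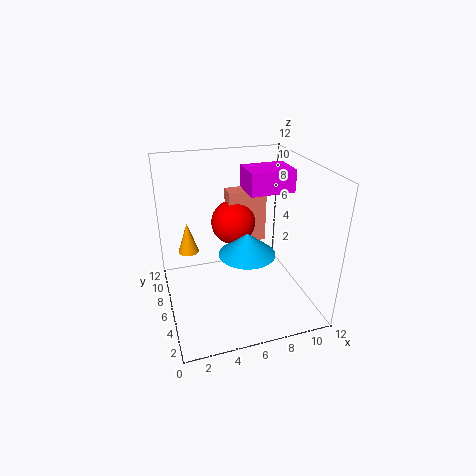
a_1 = 7.5; b_1 = 7; c_1 = 9; p_1 = 4; q_1 = 3; a_2 = 7; c_2 = 4; s_2 = 2.5; t_2 = 2; a_3 = 2.5; b_3 = 11; c_3 = 2.5; t_3 = 3; a_4 = 6.5; b_4 = 9; c_4 = 6; a_5 = 6; b_5 = 8.5; c_5 = 4; p_5 = 3.5; t_5 = 5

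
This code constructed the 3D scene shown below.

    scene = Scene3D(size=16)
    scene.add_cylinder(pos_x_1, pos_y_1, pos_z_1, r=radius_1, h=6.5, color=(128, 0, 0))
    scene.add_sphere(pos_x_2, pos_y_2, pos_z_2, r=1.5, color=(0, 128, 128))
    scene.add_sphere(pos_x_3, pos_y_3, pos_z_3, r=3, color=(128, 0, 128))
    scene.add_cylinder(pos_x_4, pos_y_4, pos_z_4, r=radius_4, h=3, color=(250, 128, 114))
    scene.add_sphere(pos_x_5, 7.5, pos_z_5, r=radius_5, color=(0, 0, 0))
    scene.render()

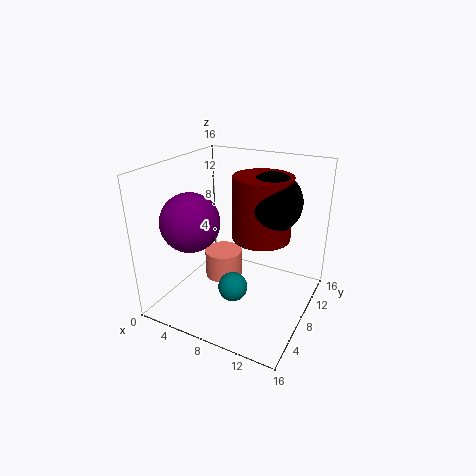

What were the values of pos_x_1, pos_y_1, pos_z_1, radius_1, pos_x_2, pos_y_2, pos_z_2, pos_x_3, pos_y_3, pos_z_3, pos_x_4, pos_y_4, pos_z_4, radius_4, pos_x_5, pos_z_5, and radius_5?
pos_x_1 = 11
pos_y_1 = 7.5
pos_z_1 = 9
radius_1 = 3
pos_x_2 = 9.5
pos_y_2 = 4
pos_z_2 = 4.5
pos_x_3 = 5
pos_y_3 = 3.5
pos_z_3 = 11
pos_x_4 = 7
pos_y_4 = 6.5
pos_z_4 = 4
radius_4 = 2
pos_x_5 = 12
pos_z_5 = 13
radius_5 = 3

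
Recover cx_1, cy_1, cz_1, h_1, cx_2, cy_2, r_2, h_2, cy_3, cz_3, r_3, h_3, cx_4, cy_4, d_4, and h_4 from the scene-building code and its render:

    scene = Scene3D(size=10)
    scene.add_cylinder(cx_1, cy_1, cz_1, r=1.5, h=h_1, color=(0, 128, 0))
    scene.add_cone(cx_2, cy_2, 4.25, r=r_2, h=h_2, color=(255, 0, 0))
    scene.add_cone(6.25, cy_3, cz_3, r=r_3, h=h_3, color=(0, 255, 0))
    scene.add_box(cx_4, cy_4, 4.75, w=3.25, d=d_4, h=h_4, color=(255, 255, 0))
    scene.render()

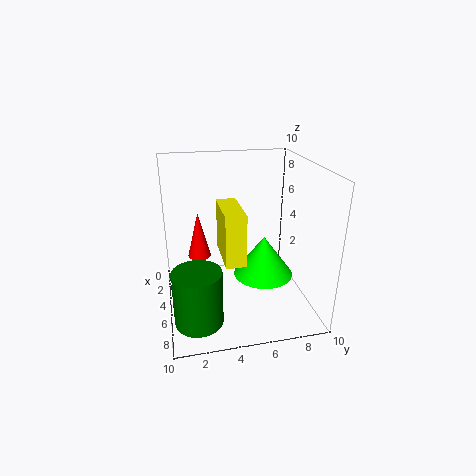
cx_1 = 8.5; cy_1 = 1.75; cz_1 = 1.25; h_1 = 3.5; cx_2 = 5.5; cy_2 = 2.25; r_2 = 0.75; h_2 = 3; cy_3 = 6.5; cz_3 = 2.75; r_3 = 2; h_3 = 2.75; cx_4 = 5.25; cy_4 = 3.5; d_4 = 1.25; h_4 = 3.25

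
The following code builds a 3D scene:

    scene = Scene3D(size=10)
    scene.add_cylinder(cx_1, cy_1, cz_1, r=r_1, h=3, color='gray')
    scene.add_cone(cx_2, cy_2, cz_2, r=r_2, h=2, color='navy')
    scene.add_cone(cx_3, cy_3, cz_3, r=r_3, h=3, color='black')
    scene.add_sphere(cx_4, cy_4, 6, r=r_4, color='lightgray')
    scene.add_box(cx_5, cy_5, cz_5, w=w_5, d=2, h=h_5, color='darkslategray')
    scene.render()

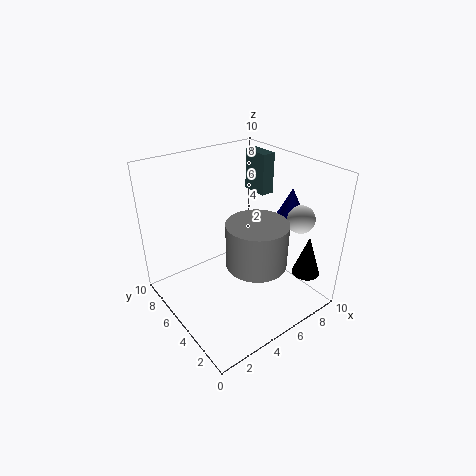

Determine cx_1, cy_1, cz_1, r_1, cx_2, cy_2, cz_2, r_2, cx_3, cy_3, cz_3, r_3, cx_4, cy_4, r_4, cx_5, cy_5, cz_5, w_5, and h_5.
cx_1 = 5, cy_1 = 3, cz_1 = 4, r_1 = 2, cx_2 = 9, cy_2 = 4, cz_2 = 6, r_2 = 1, cx_3 = 9, cy_3 = 2, cz_3 = 2, r_3 = 1, cx_4 = 9, cy_4 = 3, r_4 = 1, cx_5 = 8, cy_5 = 6, cz_5 = 7, w_5 = 1, h_5 = 3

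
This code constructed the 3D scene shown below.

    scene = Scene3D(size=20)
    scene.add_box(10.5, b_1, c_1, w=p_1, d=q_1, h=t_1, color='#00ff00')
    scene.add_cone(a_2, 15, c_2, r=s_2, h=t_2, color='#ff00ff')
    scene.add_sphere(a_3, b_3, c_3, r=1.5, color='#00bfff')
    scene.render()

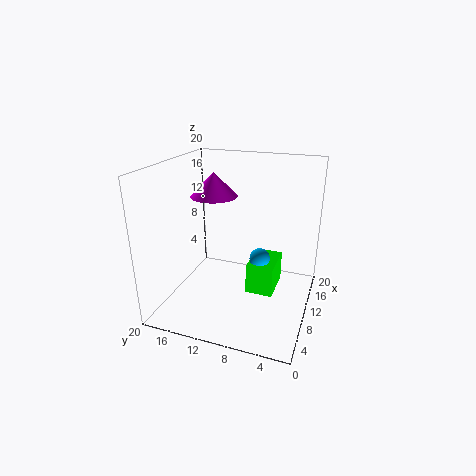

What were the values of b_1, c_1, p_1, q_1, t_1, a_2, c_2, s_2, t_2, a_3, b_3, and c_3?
b_1 = 5, c_1 = 1, p_1 = 6, q_1 = 4, t_1 = 4.5, a_2 = 13.5, c_2 = 14.5, s_2 = 3.5, t_2 = 3.5, a_3 = 12.5, b_3 = 7.5, c_3 = 6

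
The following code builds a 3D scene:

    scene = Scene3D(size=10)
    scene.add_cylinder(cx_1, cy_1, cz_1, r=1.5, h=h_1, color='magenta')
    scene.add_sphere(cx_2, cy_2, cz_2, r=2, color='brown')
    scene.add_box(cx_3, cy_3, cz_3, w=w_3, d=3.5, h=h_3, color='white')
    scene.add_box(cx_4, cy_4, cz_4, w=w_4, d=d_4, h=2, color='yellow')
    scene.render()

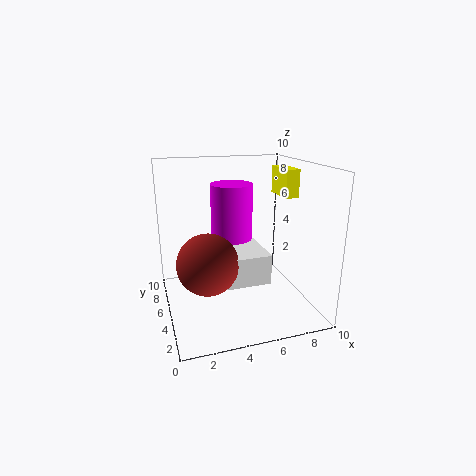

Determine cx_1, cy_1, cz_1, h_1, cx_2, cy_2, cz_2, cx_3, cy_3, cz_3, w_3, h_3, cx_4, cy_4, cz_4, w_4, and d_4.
cx_1 = 5, cy_1 = 6.5, cz_1 = 4.5, h_1 = 4, cx_2 = 2.5, cy_2 = 3.5, cz_2 = 4, cx_3 = 3.5, cy_3 = 2.5, cz_3 = 2.5, w_3 = 3, h_3 = 2, cx_4 = 8.5, cy_4 = 5, cz_4 = 7.5, w_4 = 1, d_4 = 2.5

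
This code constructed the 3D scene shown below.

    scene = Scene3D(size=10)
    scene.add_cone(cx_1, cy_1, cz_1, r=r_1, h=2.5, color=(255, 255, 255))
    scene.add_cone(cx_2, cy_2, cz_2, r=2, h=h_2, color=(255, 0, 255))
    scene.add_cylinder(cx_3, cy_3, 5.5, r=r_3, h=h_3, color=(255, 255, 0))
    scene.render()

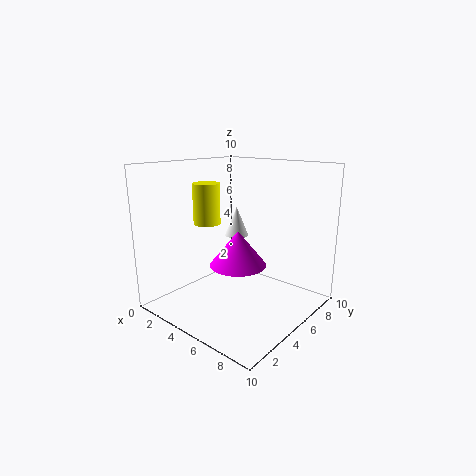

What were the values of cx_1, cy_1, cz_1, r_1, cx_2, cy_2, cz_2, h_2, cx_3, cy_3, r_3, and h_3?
cx_1 = 1.5
cy_1 = 9
cz_1 = 3.5
r_1 = 1
cx_2 = 5
cy_2 = 5
cz_2 = 3
h_2 = 2.5
cx_3 = 2
cy_3 = 5
r_3 = 1
h_3 = 3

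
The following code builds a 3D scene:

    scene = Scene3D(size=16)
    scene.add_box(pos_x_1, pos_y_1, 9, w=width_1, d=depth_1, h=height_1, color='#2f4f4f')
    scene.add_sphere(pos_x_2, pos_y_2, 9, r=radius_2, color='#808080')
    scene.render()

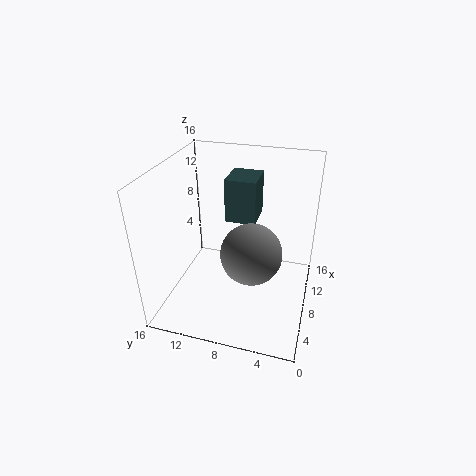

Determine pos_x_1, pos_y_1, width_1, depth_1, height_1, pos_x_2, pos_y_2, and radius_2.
pos_x_1 = 9.5
pos_y_1 = 6.5
width_1 = 4
depth_1 = 3.5
height_1 = 5
pos_x_2 = 4
pos_y_2 = 5.5
radius_2 = 3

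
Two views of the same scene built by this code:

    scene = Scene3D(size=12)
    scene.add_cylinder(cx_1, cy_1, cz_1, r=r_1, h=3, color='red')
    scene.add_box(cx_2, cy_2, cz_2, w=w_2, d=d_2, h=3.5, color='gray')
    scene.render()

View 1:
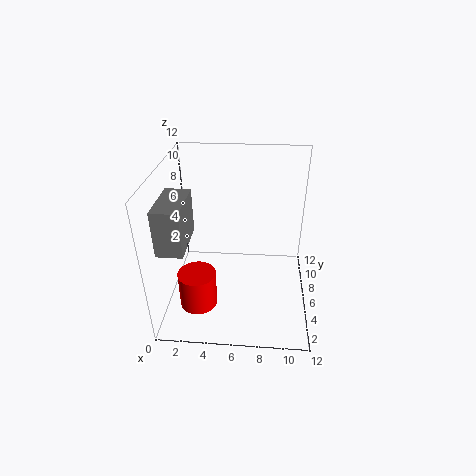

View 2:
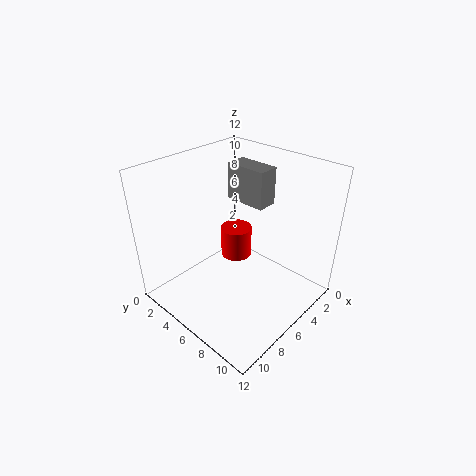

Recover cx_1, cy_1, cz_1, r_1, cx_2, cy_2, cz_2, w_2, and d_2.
cx_1 = 3, cy_1 = 3, cz_1 = 1.5, r_1 = 1.5, cx_2 = 0.5, cy_2 = 1.5, cz_2 = 7, w_2 = 2, d_2 = 4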